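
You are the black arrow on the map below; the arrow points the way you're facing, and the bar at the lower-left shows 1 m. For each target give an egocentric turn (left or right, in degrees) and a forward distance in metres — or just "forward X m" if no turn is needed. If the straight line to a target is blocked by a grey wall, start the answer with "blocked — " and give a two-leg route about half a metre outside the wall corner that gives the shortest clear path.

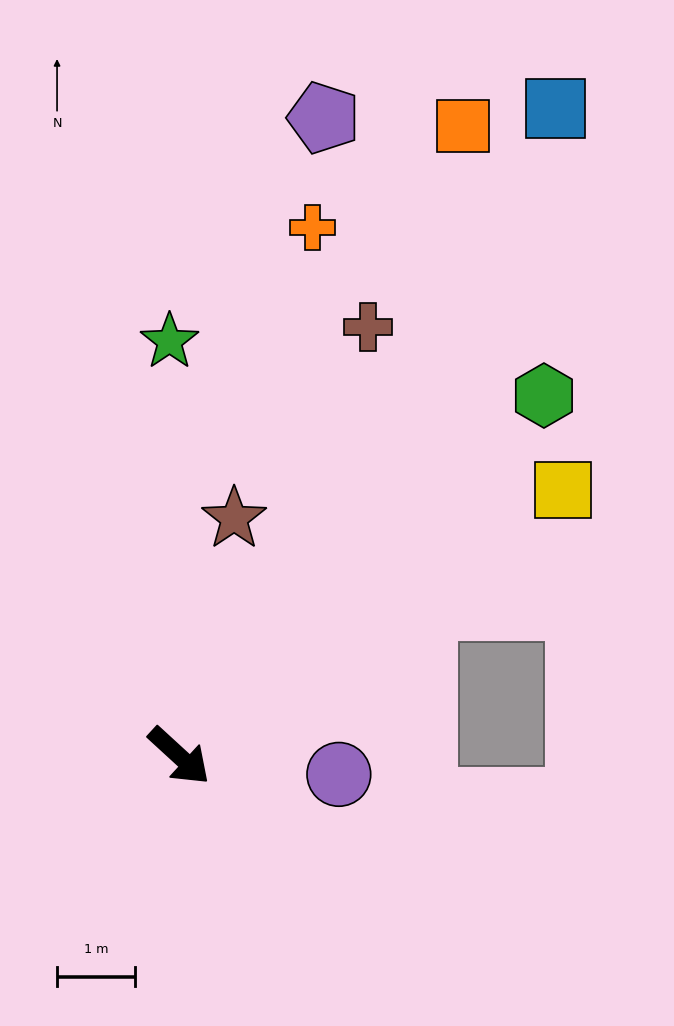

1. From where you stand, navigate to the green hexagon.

turn left 87°, forward 6.6 m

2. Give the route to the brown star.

turn left 119°, forward 3.1 m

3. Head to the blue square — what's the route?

turn left 102°, forward 9.6 m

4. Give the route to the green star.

turn left 134°, forward 5.3 m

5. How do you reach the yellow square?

turn left 77°, forward 6.0 m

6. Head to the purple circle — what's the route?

turn left 36°, forward 2.1 m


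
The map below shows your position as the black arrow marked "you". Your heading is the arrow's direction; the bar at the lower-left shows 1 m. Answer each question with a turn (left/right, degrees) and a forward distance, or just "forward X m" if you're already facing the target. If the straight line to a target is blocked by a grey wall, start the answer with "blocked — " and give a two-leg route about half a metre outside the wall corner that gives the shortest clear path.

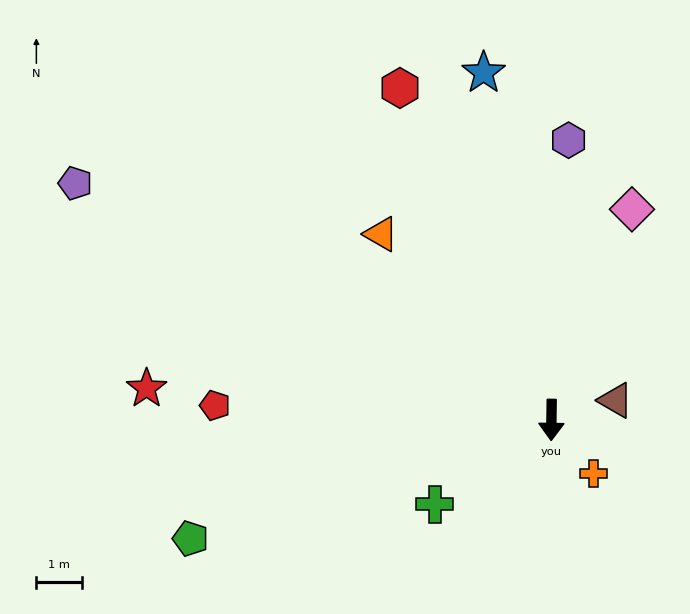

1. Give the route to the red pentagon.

turn right 92°, forward 7.4 m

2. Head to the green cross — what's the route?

turn right 53°, forward 3.2 m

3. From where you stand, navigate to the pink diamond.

turn left 160°, forward 5.0 m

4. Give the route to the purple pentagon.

turn right 116°, forward 11.7 m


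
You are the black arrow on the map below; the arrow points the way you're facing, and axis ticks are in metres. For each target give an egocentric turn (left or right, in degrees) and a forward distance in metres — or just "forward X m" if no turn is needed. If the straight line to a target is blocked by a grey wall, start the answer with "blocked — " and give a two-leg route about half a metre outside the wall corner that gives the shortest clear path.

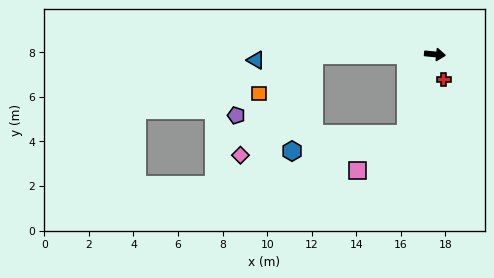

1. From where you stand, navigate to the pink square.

blocked — turn right 105°, forward 3.8 m, then turn right 33°, forward 2.7 m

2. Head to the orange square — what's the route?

blocked — turn right 174°, forward 5.4 m, then turn left 35°, forward 3.0 m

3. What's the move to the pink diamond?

blocked — turn right 174°, forward 5.4 m, then turn left 53°, forward 5.6 m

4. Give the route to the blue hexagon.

blocked — turn right 105°, forward 3.8 m, then turn right 61°, forward 5.2 m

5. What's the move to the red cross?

turn right 65°, forward 1.2 m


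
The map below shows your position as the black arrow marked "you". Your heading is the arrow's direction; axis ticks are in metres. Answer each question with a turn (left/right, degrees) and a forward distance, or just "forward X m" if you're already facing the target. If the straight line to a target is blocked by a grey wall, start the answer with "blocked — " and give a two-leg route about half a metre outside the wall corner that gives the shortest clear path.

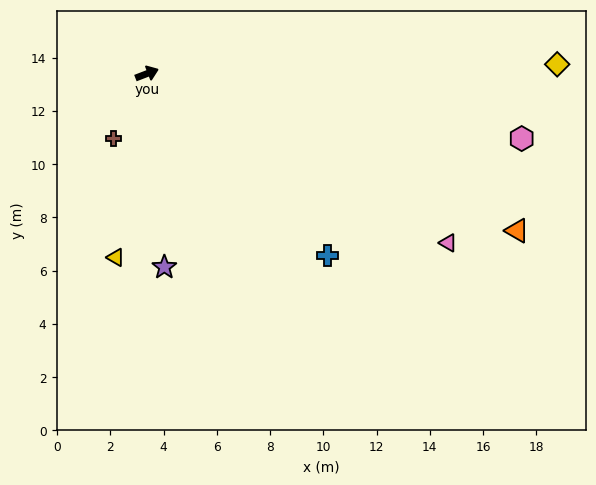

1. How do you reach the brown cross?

turn right 138°, forward 2.7 m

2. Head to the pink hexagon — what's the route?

turn right 31°, forward 14.3 m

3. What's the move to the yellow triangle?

turn right 121°, forward 7.0 m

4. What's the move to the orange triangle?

turn right 44°, forward 15.1 m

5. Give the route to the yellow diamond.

turn right 20°, forward 15.4 m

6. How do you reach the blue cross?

turn right 66°, forward 9.6 m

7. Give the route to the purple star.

turn right 106°, forward 7.3 m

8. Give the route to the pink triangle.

turn right 50°, forward 13.0 m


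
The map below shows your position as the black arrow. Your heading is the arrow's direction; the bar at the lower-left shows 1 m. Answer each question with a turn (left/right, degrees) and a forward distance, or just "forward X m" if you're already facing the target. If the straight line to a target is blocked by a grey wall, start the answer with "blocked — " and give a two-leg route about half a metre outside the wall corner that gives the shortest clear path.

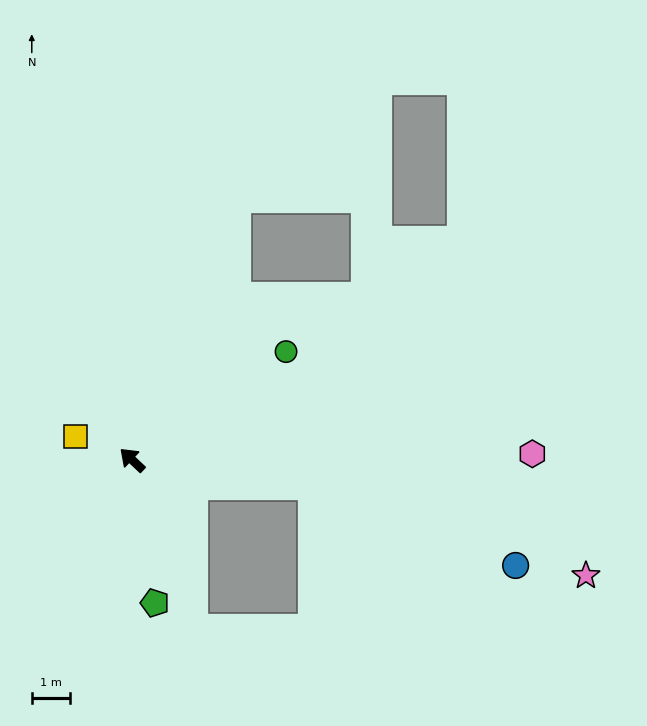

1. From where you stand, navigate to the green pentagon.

turn left 142°, forward 3.8 m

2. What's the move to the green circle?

turn right 102°, forward 5.0 m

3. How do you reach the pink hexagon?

turn right 136°, forward 10.6 m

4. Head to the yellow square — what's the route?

turn left 21°, forward 1.6 m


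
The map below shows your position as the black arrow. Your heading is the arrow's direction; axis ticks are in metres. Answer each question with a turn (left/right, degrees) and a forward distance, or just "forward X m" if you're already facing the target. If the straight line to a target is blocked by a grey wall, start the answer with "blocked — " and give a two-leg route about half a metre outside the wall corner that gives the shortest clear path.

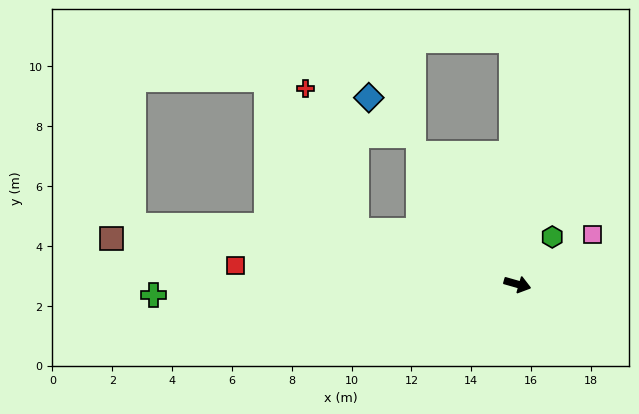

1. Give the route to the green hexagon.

turn left 69°, forward 2.0 m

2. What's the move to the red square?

turn right 168°, forward 9.4 m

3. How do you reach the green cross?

turn right 162°, forward 12.2 m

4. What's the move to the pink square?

turn left 50°, forward 3.0 m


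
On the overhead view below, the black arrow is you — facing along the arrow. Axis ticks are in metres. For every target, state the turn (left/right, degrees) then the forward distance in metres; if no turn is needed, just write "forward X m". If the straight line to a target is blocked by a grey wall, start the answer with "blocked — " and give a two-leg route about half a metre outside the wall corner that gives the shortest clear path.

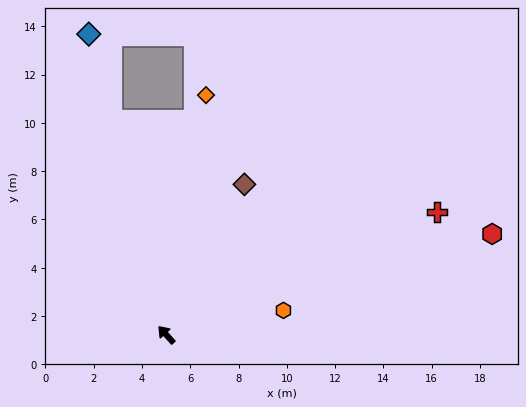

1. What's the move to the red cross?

turn right 108°, forward 12.3 m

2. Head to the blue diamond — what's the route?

turn right 28°, forward 12.9 m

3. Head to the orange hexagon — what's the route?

turn right 121°, forward 5.0 m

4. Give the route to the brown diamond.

turn right 70°, forward 7.0 m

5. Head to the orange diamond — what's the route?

turn right 52°, forward 10.1 m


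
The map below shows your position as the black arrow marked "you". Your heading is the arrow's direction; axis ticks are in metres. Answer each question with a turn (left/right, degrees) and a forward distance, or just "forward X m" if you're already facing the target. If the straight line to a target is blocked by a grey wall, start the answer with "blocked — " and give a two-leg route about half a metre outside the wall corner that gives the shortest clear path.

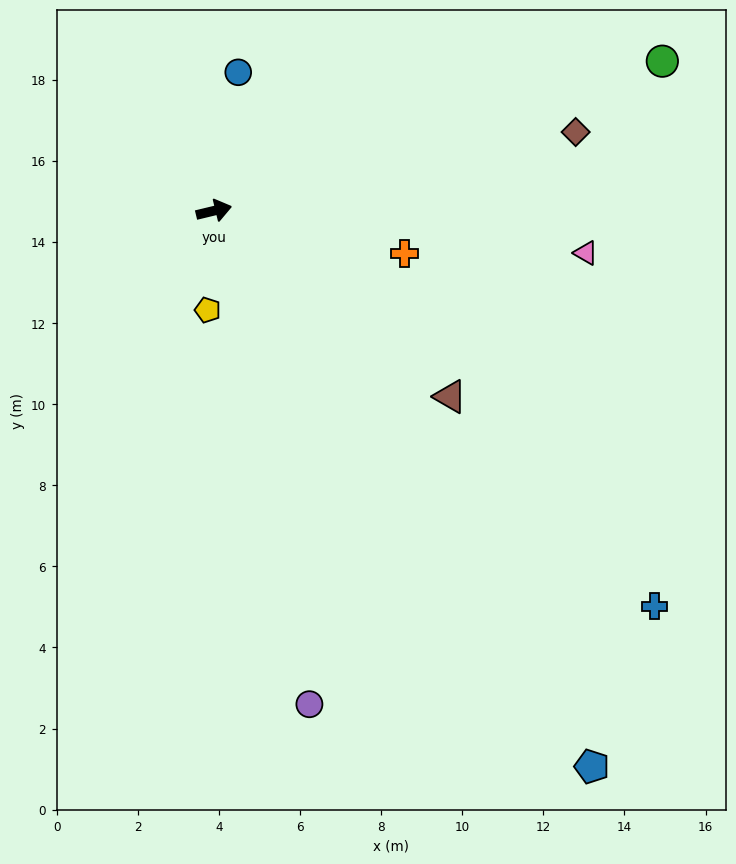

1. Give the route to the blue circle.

turn left 66°, forward 3.5 m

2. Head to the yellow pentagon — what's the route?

turn right 107°, forward 2.5 m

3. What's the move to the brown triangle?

turn right 52°, forward 7.4 m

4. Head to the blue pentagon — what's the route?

turn right 69°, forward 16.6 m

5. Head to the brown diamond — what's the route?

forward 9.1 m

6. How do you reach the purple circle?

turn right 93°, forward 12.4 m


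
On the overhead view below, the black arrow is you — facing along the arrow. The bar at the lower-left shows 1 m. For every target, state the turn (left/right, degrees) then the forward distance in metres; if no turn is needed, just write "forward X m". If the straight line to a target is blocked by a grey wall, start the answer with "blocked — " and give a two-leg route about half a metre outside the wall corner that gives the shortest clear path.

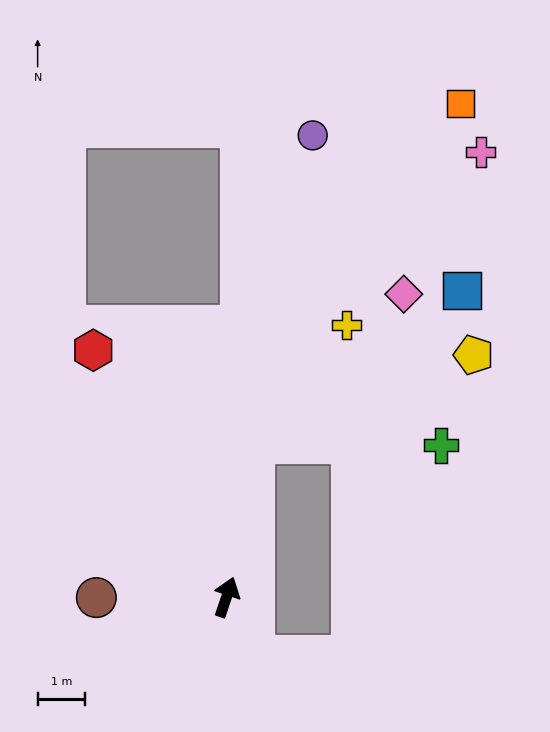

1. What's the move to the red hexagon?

turn left 47°, forward 5.9 m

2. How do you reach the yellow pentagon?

blocked — turn left 8°, forward 3.3 m, then turn right 57°, forward 4.9 m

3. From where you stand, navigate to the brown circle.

turn left 109°, forward 2.7 m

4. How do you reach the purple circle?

turn left 8°, forward 9.8 m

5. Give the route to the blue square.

blocked — turn left 8°, forward 3.3 m, then turn right 43°, forward 5.4 m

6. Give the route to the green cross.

blocked — turn left 8°, forward 3.3 m, then turn right 80°, forward 3.9 m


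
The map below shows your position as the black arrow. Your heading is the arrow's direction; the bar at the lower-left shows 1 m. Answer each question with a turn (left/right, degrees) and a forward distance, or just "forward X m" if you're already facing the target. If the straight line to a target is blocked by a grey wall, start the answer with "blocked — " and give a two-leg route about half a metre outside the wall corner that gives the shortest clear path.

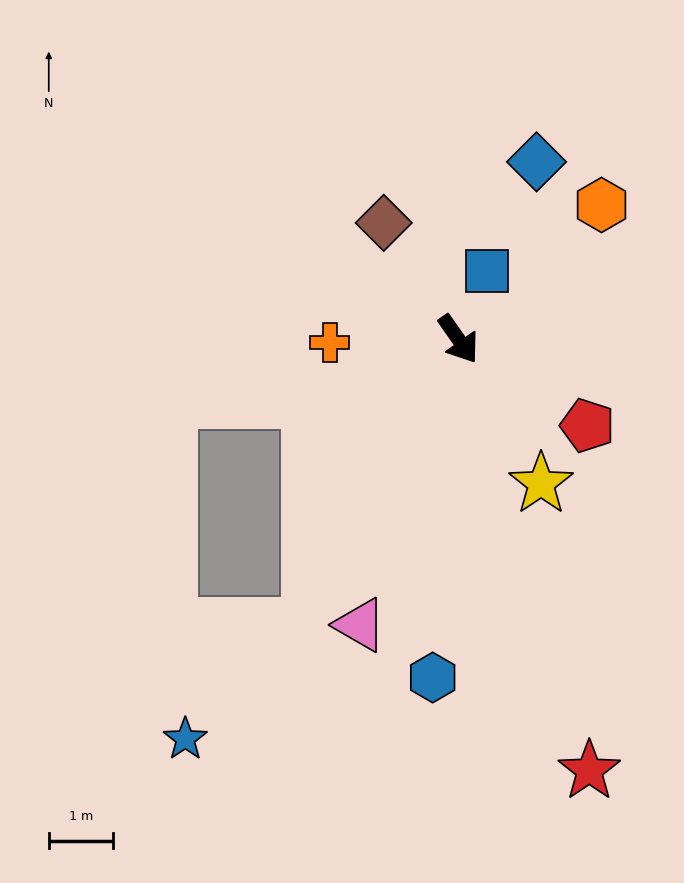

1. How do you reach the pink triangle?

turn right 54°, forward 4.7 m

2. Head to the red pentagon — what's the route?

turn left 21°, forward 2.4 m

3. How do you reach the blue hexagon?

turn right 39°, forward 5.3 m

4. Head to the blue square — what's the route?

turn left 122°, forward 1.1 m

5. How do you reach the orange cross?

turn right 124°, forward 2.0 m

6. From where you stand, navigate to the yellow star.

turn right 5°, forward 2.6 m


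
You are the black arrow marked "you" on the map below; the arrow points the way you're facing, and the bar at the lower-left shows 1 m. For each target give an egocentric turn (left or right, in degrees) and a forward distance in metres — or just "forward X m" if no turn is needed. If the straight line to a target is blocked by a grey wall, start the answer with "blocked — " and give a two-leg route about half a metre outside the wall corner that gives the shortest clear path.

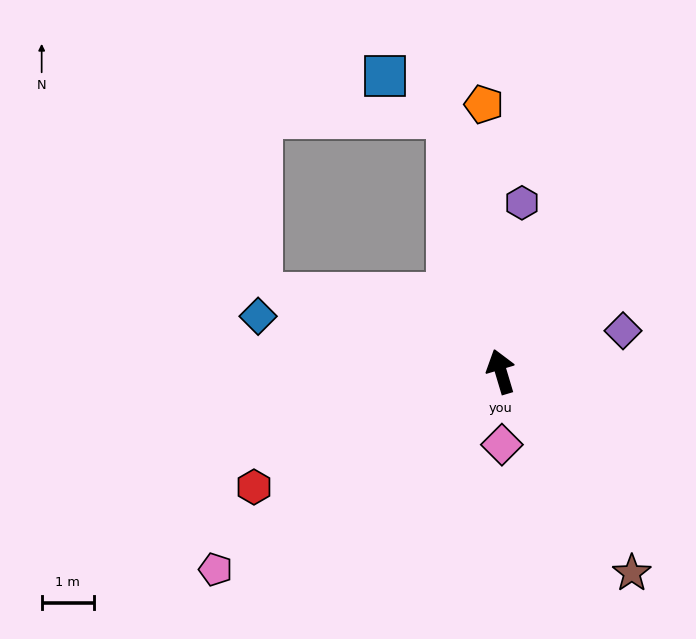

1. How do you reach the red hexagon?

turn left 98°, forward 5.2 m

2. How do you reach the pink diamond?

turn left 164°, forward 1.4 m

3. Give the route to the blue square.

blocked — turn right 5°, forward 5.0 m, then turn left 46°, forward 1.4 m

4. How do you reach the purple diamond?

turn right 88°, forward 2.5 m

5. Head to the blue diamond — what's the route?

turn left 61°, forward 4.8 m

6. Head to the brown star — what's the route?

turn right 164°, forward 4.6 m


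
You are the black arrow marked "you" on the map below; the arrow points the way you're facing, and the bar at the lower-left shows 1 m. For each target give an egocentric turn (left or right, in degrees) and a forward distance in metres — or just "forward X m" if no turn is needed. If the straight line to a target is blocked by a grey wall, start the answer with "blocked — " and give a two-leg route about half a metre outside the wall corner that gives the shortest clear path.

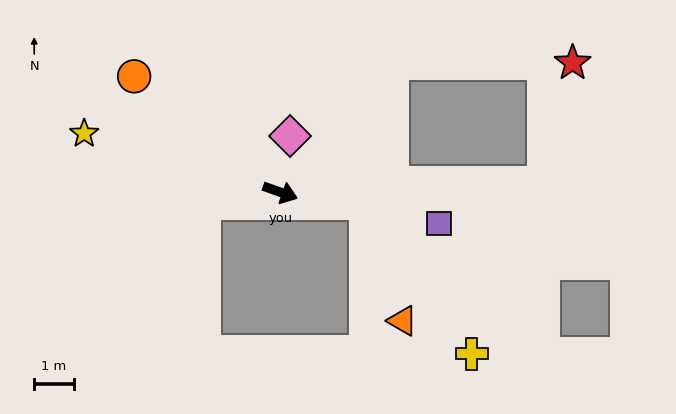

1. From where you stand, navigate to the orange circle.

turn left 161°, forward 4.7 m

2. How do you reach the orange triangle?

blocked — turn left 12°, forward 2.2 m, then turn right 65°, forward 3.1 m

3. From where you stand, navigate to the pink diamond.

turn left 100°, forward 1.4 m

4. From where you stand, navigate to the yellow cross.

blocked — turn left 12°, forward 2.2 m, then turn right 47°, forward 4.6 m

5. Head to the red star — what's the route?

blocked — turn left 69°, forward 4.3 m, then turn right 49°, forward 4.5 m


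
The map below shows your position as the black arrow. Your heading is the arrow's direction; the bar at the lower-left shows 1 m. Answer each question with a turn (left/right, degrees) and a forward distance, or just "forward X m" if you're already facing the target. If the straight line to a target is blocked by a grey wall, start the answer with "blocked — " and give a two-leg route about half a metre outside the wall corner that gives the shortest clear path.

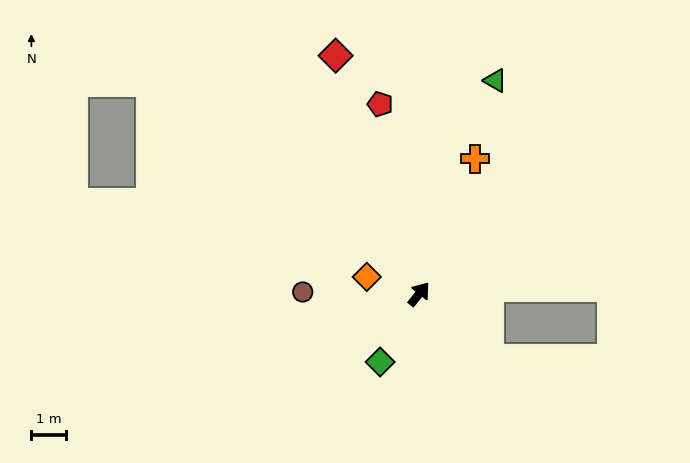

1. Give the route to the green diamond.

turn right 171°, forward 2.3 m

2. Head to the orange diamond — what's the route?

turn left 111°, forward 1.6 m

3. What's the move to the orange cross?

turn left 16°, forward 4.2 m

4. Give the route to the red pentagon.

turn left 50°, forward 5.6 m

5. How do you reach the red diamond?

turn left 58°, forward 7.3 m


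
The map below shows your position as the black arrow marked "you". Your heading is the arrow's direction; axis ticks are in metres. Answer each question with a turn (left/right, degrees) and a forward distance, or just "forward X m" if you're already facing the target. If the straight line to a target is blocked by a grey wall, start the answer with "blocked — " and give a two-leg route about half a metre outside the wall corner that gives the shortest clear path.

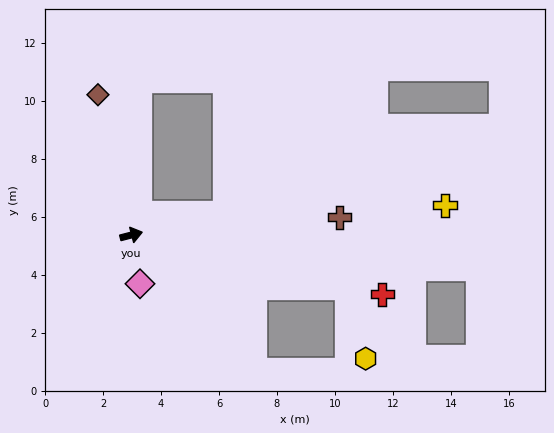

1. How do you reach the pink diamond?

turn right 94°, forward 1.7 m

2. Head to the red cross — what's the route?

turn right 28°, forward 8.9 m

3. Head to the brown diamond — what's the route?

turn left 89°, forward 5.0 m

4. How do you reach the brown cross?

turn right 10°, forward 7.2 m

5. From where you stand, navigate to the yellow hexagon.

blocked — turn right 28°, forward 7.7 m, then turn right 62°, forward 2.5 m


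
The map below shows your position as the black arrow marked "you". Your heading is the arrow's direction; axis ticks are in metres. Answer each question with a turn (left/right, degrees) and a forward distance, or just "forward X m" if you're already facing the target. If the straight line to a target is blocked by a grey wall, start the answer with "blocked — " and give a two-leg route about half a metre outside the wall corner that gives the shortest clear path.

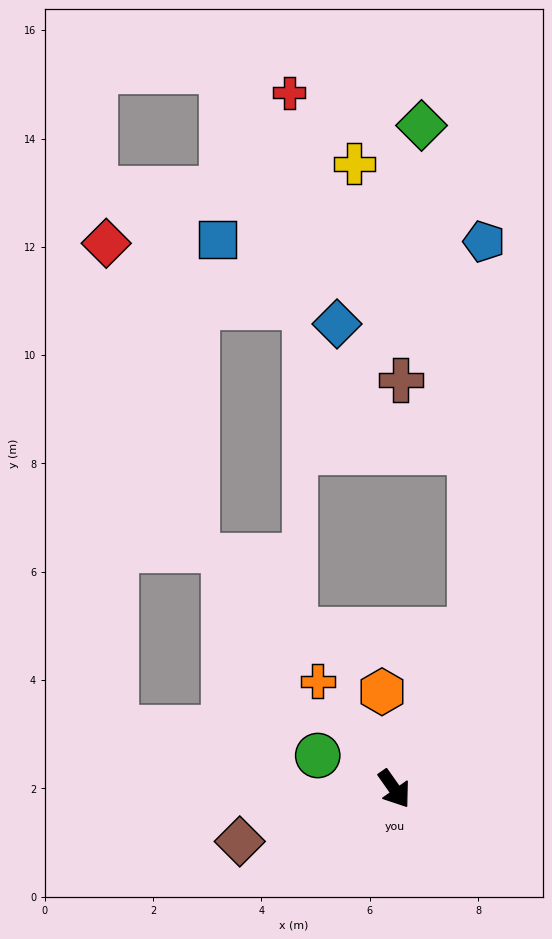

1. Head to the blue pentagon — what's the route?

blocked — turn left 119°, forward 3.2 m, then turn left 24°, forward 7.2 m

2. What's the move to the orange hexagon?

turn left 152°, forward 1.8 m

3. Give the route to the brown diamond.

turn right 106°, forward 3.0 m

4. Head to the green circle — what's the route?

turn right 149°, forward 1.5 m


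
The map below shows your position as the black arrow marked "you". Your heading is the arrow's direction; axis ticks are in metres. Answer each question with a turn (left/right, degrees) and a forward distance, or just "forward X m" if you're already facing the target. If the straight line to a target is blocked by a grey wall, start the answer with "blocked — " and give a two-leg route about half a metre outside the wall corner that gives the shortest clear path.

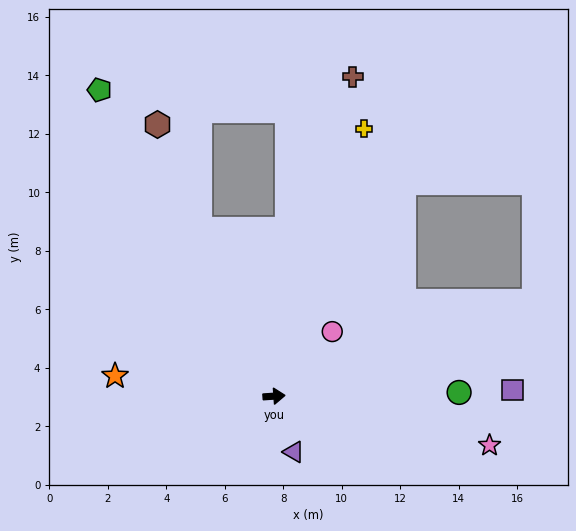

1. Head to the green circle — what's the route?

turn right 3°, forward 6.3 m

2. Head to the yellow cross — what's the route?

turn left 67°, forward 9.6 m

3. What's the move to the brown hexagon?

turn left 109°, forward 10.1 m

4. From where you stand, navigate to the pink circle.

turn left 44°, forward 3.0 m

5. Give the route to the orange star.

turn left 169°, forward 5.5 m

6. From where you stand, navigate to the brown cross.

turn left 72°, forward 11.2 m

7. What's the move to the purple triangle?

turn right 74°, forward 2.0 m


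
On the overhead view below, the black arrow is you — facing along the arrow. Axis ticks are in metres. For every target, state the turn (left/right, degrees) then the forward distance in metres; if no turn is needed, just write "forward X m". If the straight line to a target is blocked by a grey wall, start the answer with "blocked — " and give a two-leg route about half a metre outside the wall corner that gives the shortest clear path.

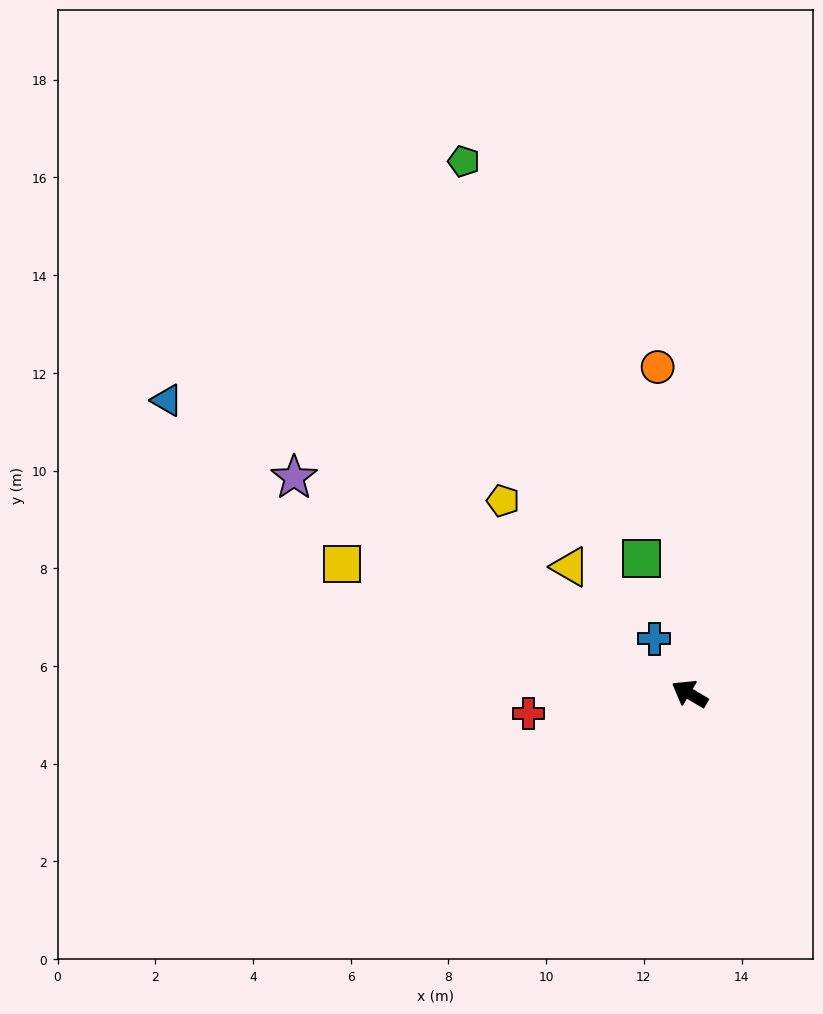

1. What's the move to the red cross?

turn left 38°, forward 3.3 m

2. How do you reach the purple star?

turn left 2°, forward 9.2 m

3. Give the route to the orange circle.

turn right 54°, forward 6.7 m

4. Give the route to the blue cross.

turn right 27°, forward 1.3 m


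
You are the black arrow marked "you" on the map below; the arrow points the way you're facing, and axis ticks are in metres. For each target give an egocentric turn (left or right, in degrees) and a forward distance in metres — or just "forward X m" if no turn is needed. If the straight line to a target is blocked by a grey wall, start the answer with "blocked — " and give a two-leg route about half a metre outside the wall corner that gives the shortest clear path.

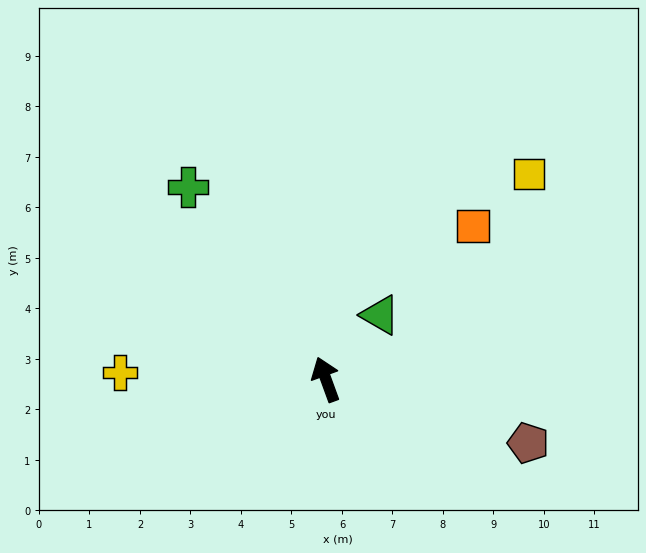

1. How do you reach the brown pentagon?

turn right 128°, forward 4.2 m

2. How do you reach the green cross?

turn left 16°, forward 4.7 m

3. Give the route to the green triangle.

turn right 60°, forward 1.7 m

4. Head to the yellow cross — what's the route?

turn left 68°, forward 4.1 m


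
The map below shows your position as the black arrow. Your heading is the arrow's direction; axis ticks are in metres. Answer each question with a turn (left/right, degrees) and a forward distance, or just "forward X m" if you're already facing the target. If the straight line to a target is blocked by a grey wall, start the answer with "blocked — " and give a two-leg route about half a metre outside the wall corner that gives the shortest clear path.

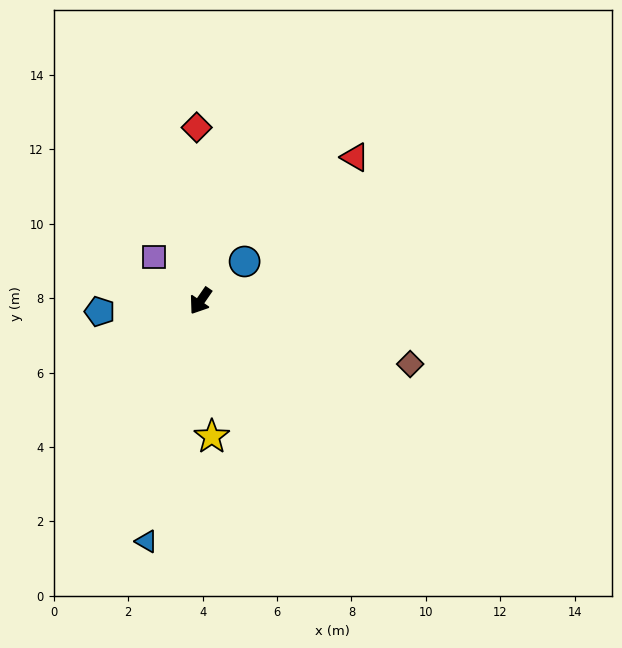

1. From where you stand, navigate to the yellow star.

turn left 39°, forward 3.7 m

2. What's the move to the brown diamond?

turn left 108°, forward 5.9 m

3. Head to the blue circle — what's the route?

turn left 166°, forward 1.6 m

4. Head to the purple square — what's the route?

turn right 99°, forward 1.7 m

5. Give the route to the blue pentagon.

turn right 49°, forward 2.7 m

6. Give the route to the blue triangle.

turn left 22°, forward 6.6 m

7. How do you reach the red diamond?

turn right 144°, forward 4.7 m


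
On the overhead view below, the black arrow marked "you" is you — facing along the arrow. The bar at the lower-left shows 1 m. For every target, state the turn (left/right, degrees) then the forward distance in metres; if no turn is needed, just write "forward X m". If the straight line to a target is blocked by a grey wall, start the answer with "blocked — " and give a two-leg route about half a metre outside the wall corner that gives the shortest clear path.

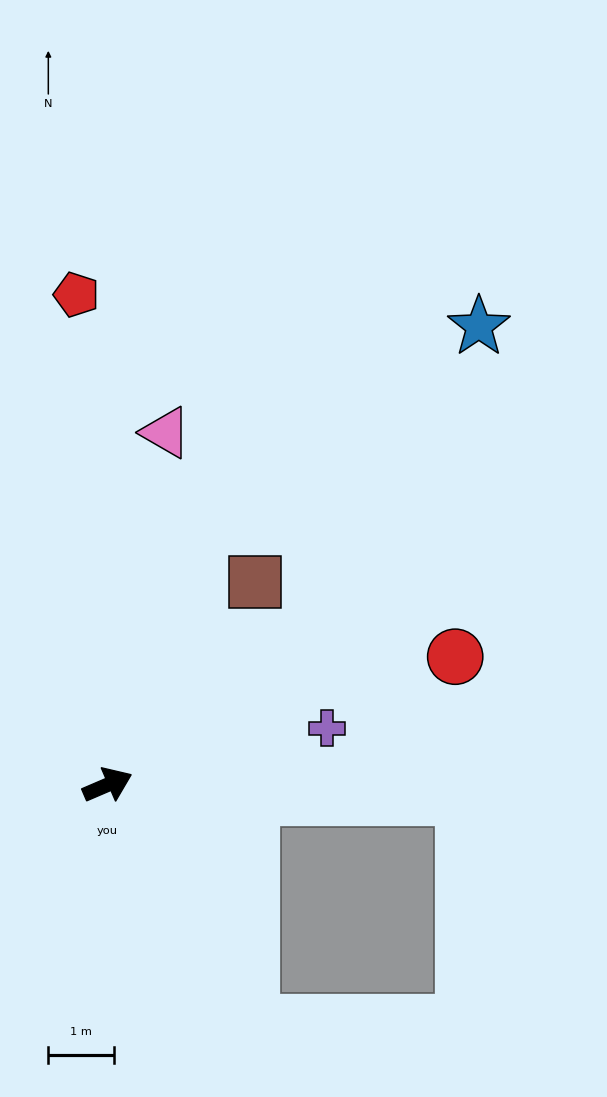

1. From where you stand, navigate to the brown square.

turn left 31°, forward 3.8 m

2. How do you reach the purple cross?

turn right 9°, forward 3.5 m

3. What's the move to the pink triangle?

turn left 57°, forward 5.5 m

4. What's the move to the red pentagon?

turn left 70°, forward 7.5 m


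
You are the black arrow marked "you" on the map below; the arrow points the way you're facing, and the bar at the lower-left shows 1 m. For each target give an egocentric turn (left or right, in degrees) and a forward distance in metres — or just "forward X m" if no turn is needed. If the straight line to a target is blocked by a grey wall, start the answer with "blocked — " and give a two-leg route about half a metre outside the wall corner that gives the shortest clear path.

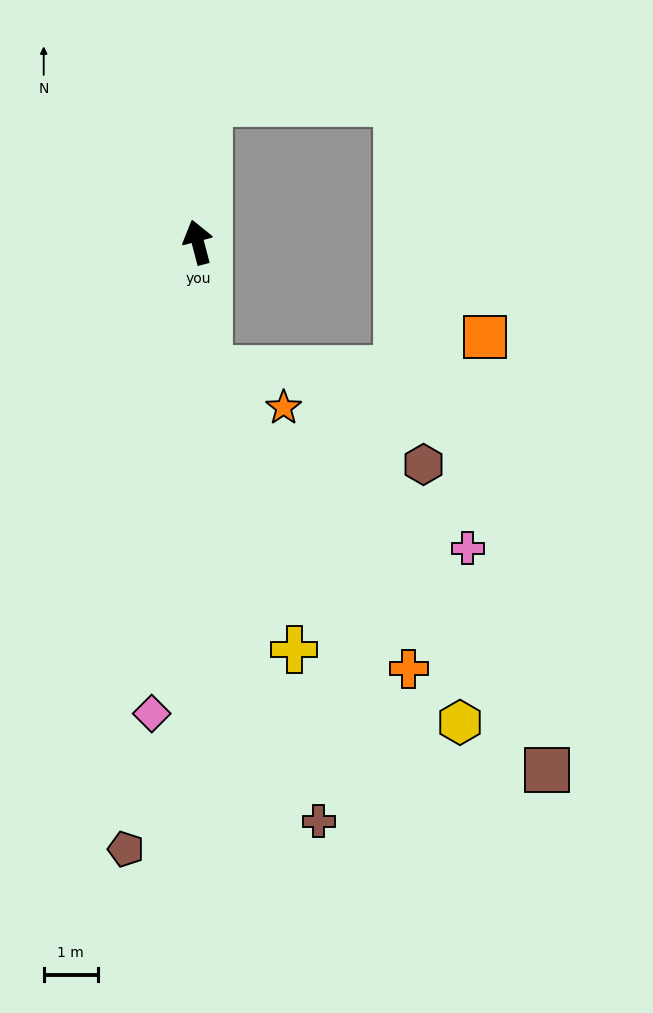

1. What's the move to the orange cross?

blocked — turn left 171°, forward 2.3 m, then turn left 28°, forward 6.6 m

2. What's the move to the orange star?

blocked — turn left 171°, forward 2.3 m, then turn left 56°, forward 1.5 m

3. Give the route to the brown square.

blocked — turn left 171°, forward 2.3 m, then turn left 34°, forward 9.7 m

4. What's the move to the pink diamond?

turn left 160°, forward 8.7 m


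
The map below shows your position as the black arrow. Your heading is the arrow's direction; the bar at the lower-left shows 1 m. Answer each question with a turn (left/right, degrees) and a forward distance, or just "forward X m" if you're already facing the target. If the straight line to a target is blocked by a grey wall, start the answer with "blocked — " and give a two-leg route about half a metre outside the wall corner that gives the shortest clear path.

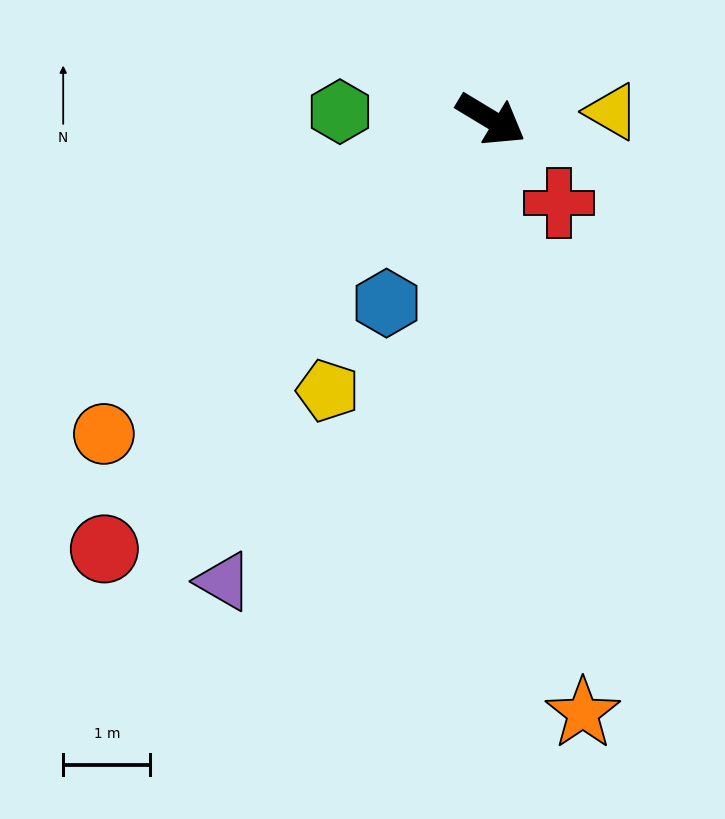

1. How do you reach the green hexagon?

turn right 152°, forward 1.7 m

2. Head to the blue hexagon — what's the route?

turn right 88°, forward 2.4 m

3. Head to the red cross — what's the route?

turn right 20°, forward 1.2 m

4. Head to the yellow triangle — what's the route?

turn left 35°, forward 1.4 m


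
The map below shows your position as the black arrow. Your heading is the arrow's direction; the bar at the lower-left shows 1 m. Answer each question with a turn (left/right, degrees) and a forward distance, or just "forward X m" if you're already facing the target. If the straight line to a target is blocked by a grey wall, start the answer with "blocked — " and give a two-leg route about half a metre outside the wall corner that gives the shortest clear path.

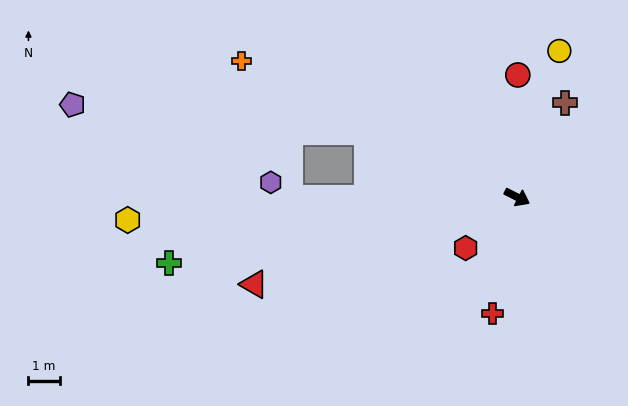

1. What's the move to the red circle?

turn left 117°, forward 3.9 m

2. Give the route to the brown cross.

turn left 90°, forward 3.4 m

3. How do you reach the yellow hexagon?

turn right 150°, forward 12.5 m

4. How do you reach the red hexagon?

turn right 108°, forward 2.3 m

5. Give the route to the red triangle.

turn right 135°, forward 8.9 m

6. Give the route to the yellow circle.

turn left 101°, forward 4.9 m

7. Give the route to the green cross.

turn right 142°, forward 11.3 m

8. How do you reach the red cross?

turn right 75°, forward 3.8 m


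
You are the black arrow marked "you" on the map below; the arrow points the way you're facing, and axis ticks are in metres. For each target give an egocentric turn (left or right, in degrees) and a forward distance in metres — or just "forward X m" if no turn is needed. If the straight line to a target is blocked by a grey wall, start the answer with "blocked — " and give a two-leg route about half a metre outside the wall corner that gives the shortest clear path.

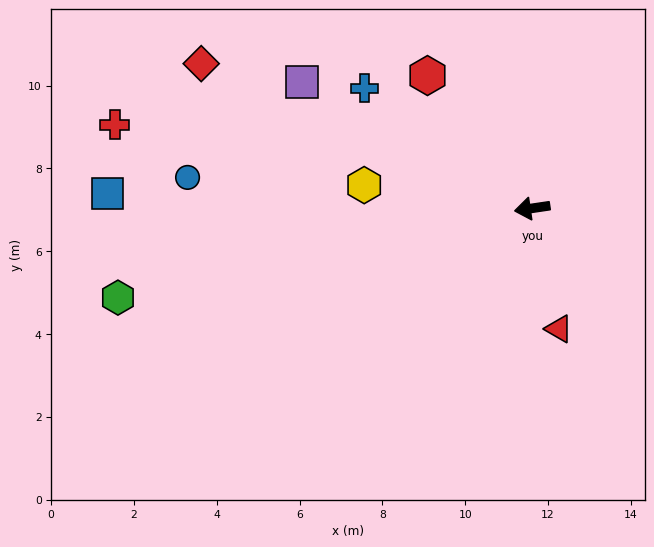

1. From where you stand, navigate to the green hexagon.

turn left 4°, forward 10.2 m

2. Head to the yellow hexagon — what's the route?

turn right 16°, forward 4.1 m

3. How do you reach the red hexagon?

turn right 60°, forward 4.1 m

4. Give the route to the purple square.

turn right 37°, forward 6.3 m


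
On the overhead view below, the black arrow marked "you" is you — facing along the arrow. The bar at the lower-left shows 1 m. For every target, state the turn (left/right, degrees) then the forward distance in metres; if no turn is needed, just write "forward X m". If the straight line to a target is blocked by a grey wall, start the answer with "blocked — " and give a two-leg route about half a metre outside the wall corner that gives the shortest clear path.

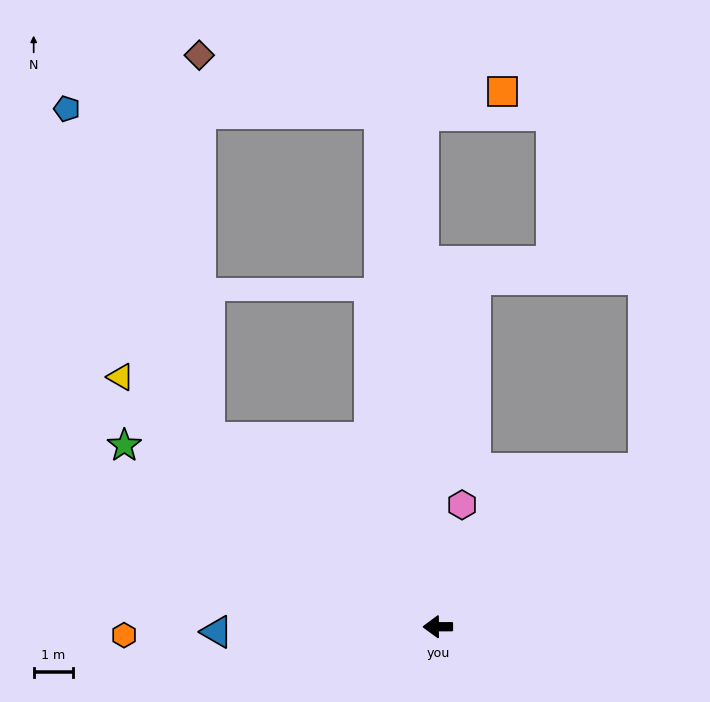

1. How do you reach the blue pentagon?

blocked — turn right 40°, forward 7.6 m, then turn right 27°, forward 9.1 m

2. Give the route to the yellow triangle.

turn right 38°, forward 10.3 m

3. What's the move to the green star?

turn right 30°, forward 9.2 m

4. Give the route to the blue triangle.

forward 5.6 m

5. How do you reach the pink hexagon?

turn right 101°, forward 3.2 m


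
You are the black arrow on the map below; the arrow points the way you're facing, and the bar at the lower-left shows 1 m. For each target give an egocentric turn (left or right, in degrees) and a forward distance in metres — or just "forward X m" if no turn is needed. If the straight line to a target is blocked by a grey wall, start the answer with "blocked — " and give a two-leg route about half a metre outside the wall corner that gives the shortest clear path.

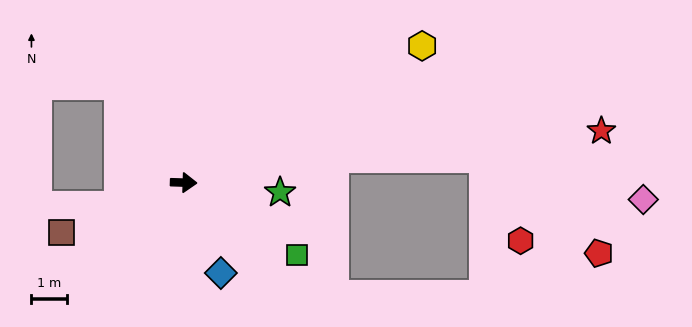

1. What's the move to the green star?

turn right 4°, forward 2.7 m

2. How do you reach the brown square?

turn right 156°, forward 3.7 m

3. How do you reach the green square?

turn right 31°, forward 3.8 m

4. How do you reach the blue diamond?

turn right 66°, forward 2.7 m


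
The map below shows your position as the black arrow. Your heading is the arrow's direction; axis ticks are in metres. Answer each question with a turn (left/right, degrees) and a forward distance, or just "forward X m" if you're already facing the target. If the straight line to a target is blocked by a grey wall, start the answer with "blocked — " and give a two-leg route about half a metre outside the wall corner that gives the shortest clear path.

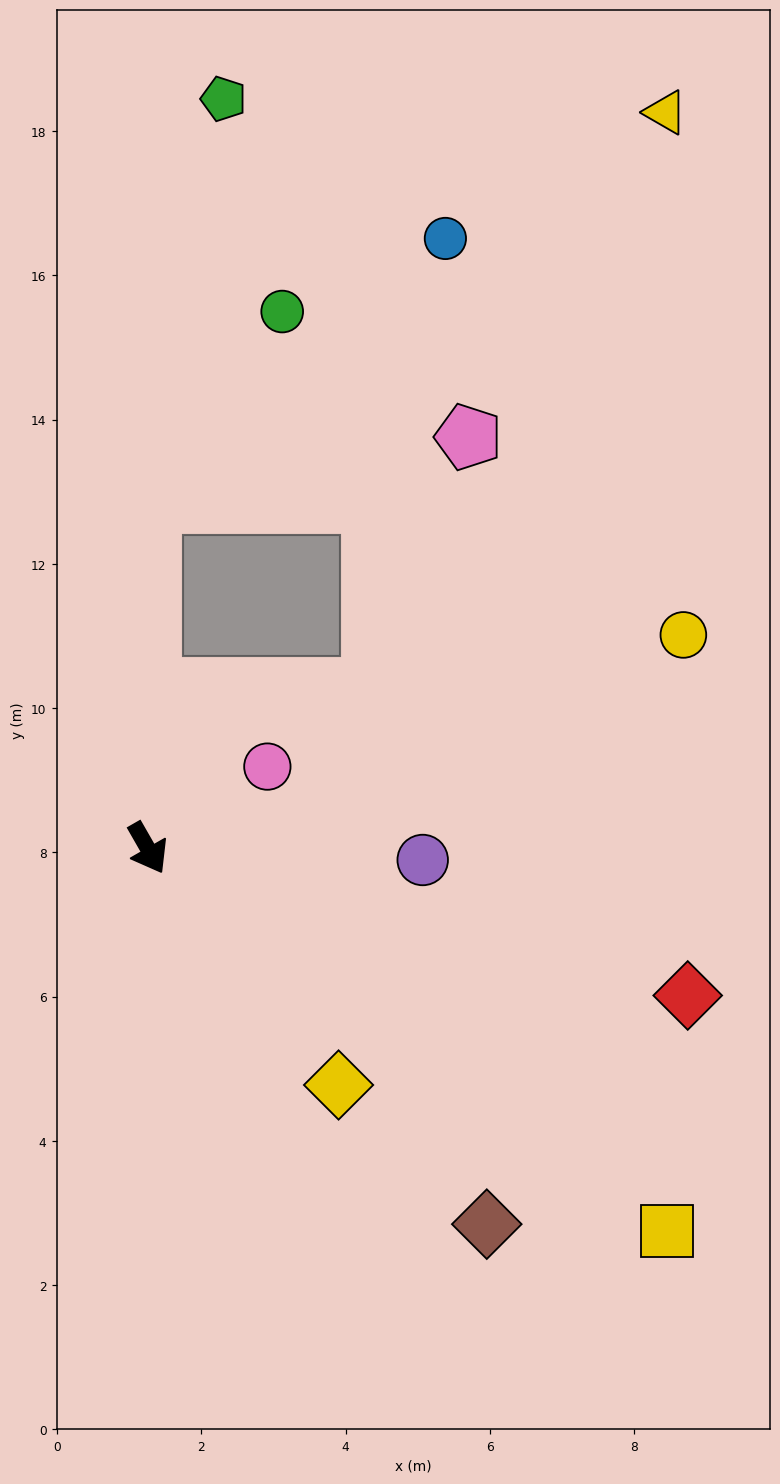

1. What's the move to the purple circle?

turn left 58°, forward 3.8 m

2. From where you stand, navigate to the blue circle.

blocked — turn left 150°, forward 4.8 m, then turn right 48°, forward 5.5 m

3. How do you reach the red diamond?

turn left 45°, forward 7.8 m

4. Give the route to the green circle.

blocked — turn left 150°, forward 4.8 m, then turn right 34°, forward 3.2 m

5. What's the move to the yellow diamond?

turn left 9°, forward 4.2 m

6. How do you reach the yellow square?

turn left 24°, forward 8.9 m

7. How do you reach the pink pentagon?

blocked — turn left 150°, forward 4.8 m, then turn right 78°, forward 4.5 m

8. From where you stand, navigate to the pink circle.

turn left 94°, forward 2.0 m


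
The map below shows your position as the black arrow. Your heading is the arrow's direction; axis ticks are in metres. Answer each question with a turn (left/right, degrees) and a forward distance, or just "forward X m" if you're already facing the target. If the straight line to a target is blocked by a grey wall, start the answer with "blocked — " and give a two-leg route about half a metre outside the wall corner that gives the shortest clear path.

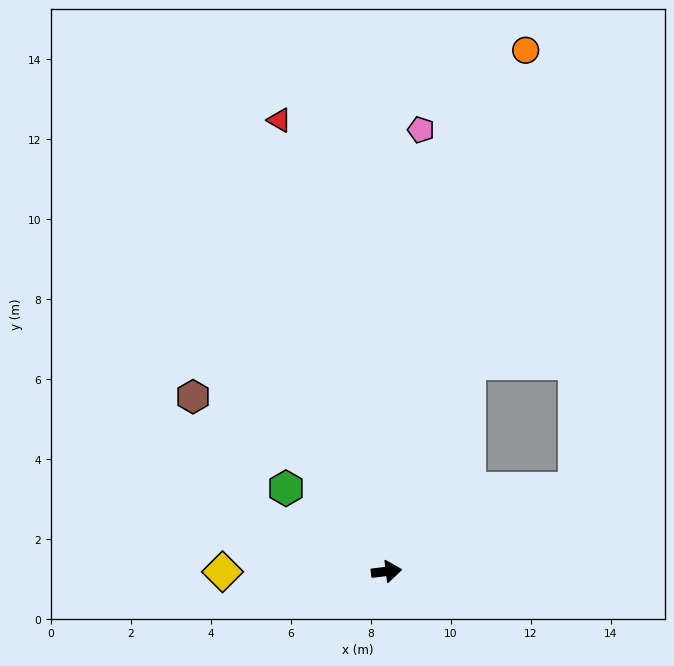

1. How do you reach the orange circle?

turn left 68°, forward 13.5 m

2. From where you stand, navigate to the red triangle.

turn left 97°, forward 11.6 m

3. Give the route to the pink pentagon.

turn left 79°, forward 11.1 m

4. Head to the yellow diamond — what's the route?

turn left 173°, forward 4.1 m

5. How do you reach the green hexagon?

turn left 134°, forward 3.3 m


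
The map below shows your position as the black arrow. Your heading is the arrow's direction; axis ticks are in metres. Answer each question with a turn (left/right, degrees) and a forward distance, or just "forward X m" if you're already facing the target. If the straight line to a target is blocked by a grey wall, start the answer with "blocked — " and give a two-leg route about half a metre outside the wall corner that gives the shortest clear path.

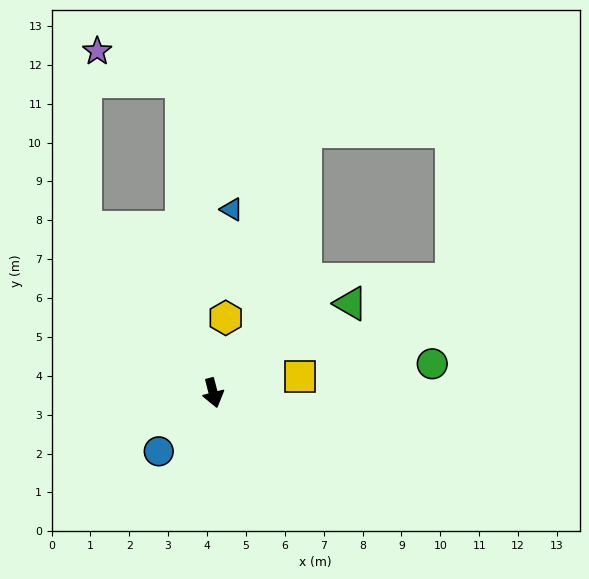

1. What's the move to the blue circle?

turn right 57°, forward 2.1 m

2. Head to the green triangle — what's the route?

turn left 109°, forward 4.2 m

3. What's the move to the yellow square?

turn left 86°, forward 2.3 m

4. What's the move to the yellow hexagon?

turn left 156°, forward 2.0 m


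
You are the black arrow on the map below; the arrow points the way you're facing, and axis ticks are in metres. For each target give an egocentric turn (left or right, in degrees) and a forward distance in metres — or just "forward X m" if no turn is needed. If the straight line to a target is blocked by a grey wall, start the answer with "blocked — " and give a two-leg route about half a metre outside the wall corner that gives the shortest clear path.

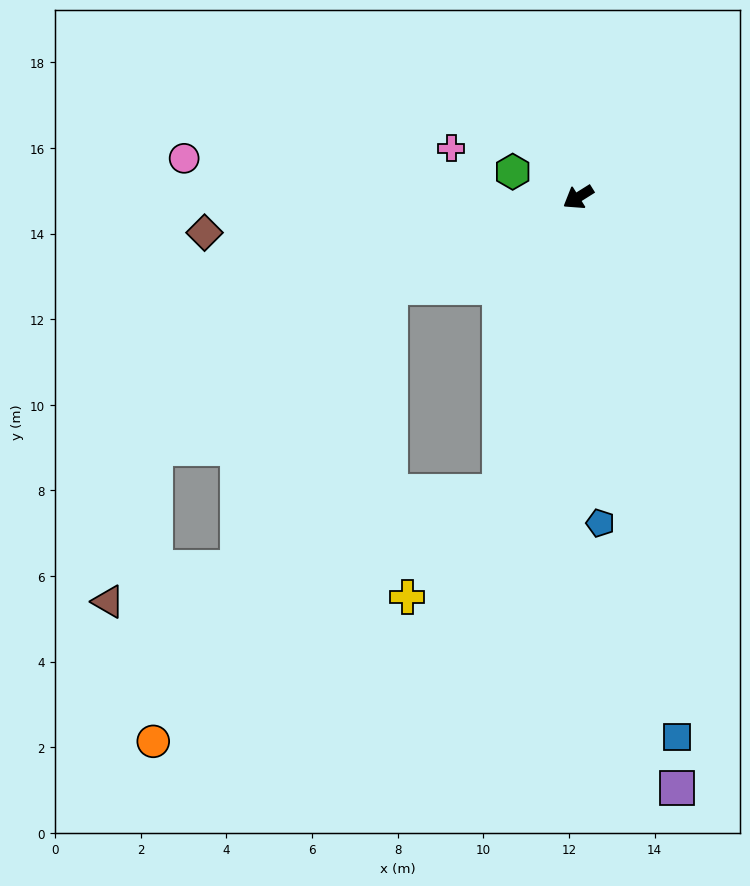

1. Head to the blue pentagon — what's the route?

turn left 62°, forward 7.6 m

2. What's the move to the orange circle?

blocked — turn right 7°, forward 4.9 m, then turn left 37°, forward 12.0 m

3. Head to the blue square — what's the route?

turn left 68°, forward 12.8 m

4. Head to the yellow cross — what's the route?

blocked — turn left 43°, forward 7.1 m, then turn right 27°, forward 3.3 m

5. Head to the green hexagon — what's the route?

turn right 53°, forward 1.6 m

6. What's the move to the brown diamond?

turn right 27°, forward 8.8 m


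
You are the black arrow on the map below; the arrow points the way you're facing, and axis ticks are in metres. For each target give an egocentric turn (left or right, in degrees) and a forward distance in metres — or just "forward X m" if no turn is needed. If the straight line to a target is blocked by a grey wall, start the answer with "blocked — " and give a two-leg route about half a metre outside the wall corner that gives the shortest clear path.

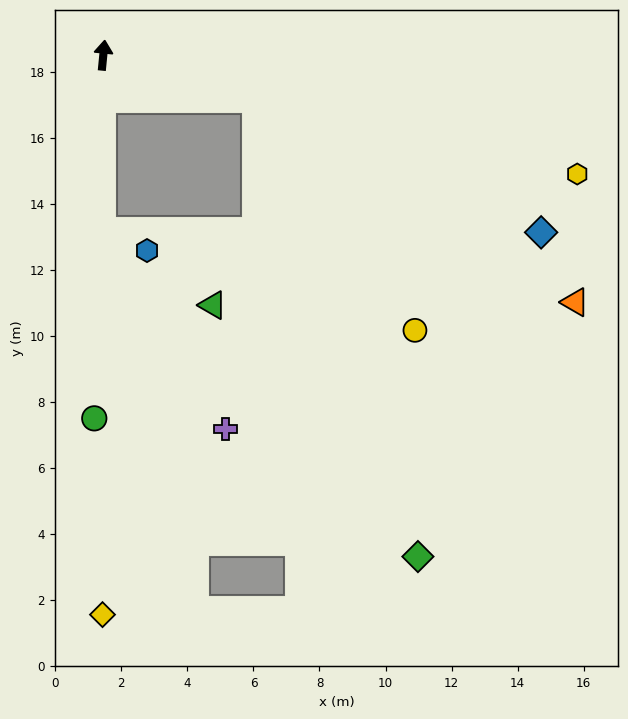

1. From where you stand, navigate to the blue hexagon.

blocked — turn right 175°, forward 5.3 m, then turn left 67°, forward 1.5 m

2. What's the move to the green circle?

turn right 176°, forward 11.0 m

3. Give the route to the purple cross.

blocked — turn right 175°, forward 5.3 m, then turn left 32°, forward 7.1 m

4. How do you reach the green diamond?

blocked — turn right 175°, forward 5.3 m, then turn left 45°, forward 13.8 m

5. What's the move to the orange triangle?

blocked — turn right 101°, forward 4.8 m, then turn right 16°, forward 11.4 m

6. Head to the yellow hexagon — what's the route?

turn right 99°, forward 14.8 m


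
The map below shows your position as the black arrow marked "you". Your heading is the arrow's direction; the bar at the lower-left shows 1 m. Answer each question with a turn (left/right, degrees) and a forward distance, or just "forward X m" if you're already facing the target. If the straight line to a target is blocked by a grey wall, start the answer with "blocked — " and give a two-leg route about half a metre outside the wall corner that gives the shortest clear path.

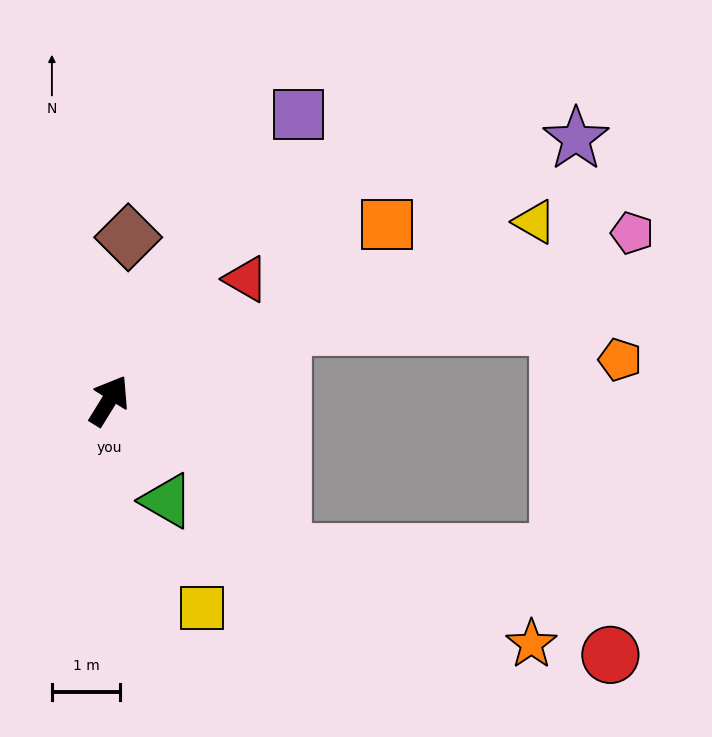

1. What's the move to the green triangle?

turn right 118°, forward 1.7 m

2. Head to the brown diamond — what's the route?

turn left 25°, forward 2.4 m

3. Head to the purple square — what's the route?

forward 5.1 m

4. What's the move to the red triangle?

turn right 17°, forward 2.7 m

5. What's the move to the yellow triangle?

turn right 36°, forward 6.8 m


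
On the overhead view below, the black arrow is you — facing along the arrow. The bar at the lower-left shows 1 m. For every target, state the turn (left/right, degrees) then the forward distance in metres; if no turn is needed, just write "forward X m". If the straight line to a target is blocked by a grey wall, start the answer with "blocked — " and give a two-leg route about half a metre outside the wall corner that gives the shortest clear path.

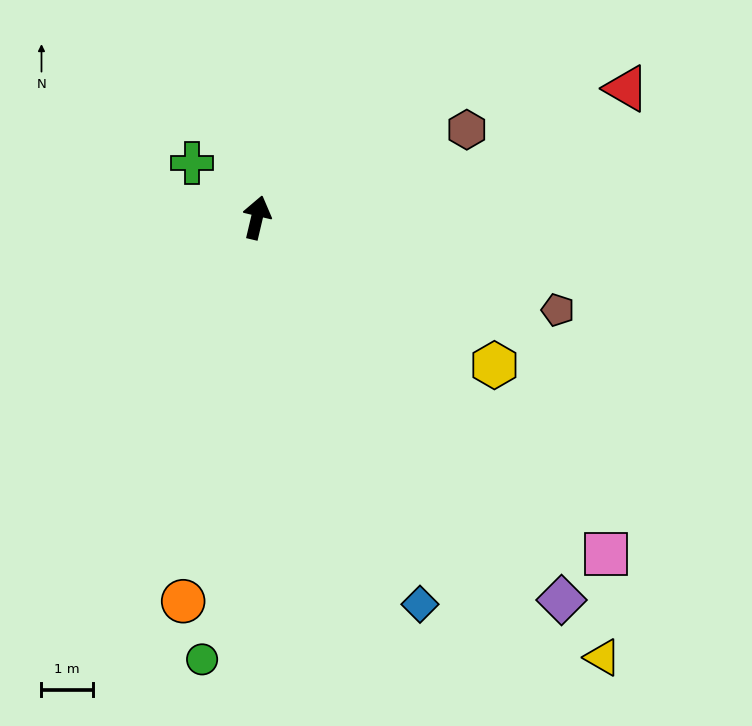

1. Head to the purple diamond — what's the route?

turn right 128°, forward 9.5 m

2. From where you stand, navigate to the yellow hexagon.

turn right 109°, forward 5.4 m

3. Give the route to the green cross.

turn left 63°, forward 1.6 m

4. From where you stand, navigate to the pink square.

turn right 121°, forward 9.4 m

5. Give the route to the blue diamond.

turn right 144°, forward 8.1 m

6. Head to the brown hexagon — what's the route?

turn right 54°, forward 4.4 m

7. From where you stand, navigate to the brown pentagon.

turn right 94°, forward 6.1 m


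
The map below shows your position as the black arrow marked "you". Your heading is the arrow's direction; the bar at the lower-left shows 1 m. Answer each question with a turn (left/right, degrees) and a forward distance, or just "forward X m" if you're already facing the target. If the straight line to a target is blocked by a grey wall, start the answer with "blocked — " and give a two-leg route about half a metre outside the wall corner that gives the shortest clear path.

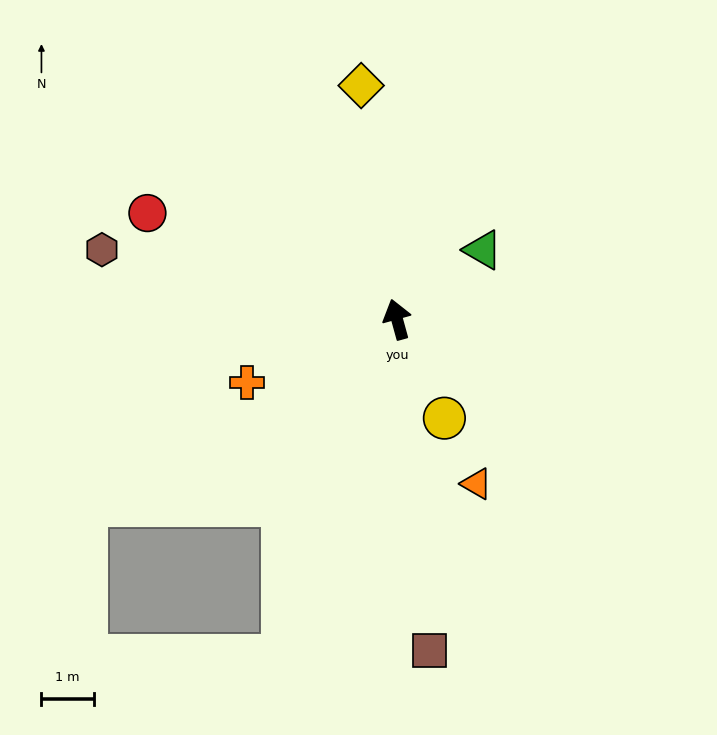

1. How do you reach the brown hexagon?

turn left 61°, forward 5.8 m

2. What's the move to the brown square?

turn left 170°, forward 6.4 m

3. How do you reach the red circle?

turn left 52°, forward 5.2 m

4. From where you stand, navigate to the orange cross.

turn left 98°, forward 3.1 m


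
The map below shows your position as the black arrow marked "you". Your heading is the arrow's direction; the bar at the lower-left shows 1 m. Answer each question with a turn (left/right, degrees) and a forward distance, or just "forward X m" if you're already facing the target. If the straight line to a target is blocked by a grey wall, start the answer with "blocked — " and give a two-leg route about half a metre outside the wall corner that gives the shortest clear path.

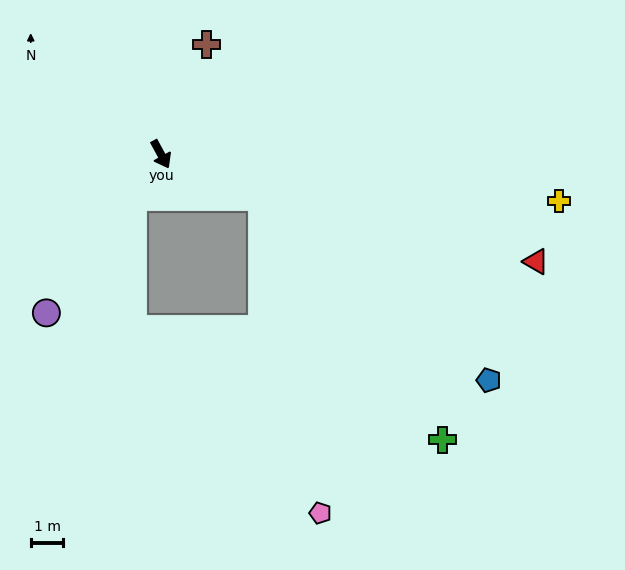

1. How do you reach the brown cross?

turn left 129°, forward 3.6 m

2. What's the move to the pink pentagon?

blocked — turn left 38°, forward 3.3 m, then turn right 56°, forward 9.8 m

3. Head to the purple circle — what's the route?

turn right 64°, forward 6.0 m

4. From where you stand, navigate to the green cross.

blocked — turn left 38°, forward 3.3 m, then turn right 30°, forward 9.3 m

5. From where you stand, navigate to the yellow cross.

turn left 55°, forward 12.3 m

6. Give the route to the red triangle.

turn left 45°, forward 11.9 m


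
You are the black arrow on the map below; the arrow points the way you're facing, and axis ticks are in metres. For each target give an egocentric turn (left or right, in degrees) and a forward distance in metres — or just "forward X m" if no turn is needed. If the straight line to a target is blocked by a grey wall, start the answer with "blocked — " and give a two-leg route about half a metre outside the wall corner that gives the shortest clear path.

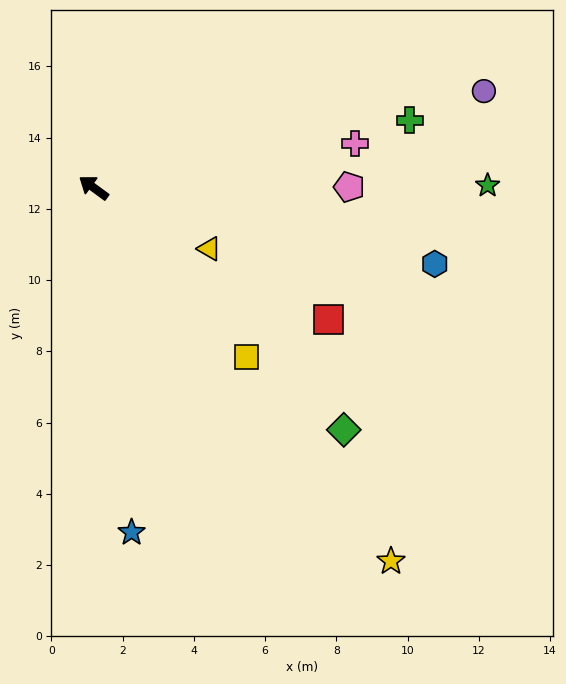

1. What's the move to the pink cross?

turn right 134°, forward 7.4 m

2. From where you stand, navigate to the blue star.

turn left 133°, forward 9.7 m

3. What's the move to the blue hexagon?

turn right 156°, forward 9.8 m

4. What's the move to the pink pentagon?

turn right 144°, forward 7.2 m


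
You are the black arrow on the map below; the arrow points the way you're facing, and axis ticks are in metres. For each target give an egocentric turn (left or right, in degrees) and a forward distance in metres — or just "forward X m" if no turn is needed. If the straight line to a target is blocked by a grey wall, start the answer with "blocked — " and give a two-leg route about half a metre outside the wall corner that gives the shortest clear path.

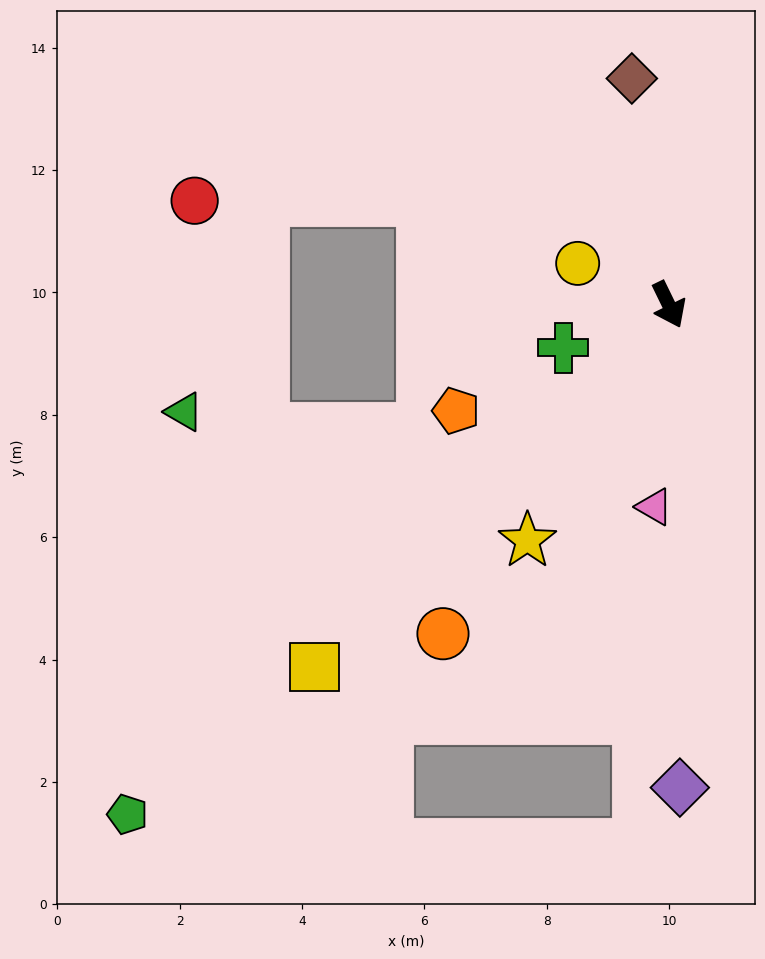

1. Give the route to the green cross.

turn right 94°, forward 1.9 m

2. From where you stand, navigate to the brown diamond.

turn left 163°, forward 3.7 m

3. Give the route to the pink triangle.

turn right 30°, forward 3.3 m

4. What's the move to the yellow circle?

turn right 140°, forward 1.6 m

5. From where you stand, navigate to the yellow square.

turn right 70°, forward 8.3 m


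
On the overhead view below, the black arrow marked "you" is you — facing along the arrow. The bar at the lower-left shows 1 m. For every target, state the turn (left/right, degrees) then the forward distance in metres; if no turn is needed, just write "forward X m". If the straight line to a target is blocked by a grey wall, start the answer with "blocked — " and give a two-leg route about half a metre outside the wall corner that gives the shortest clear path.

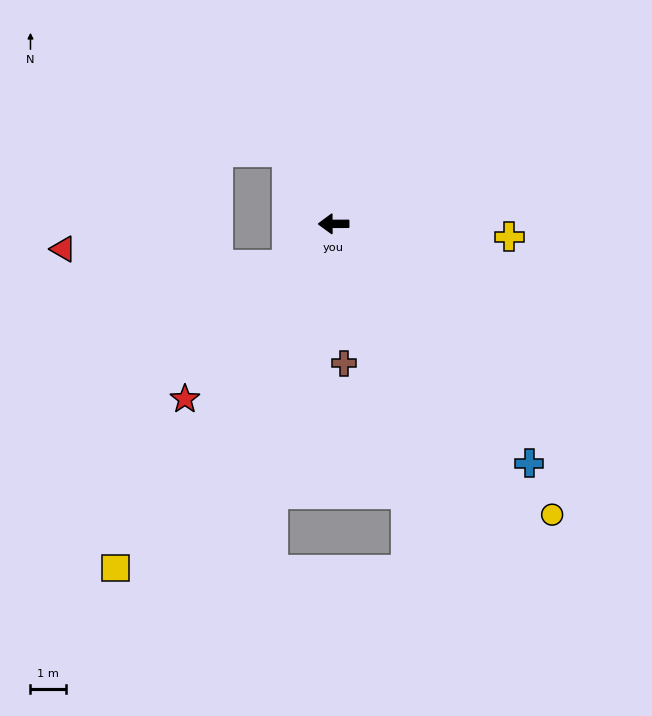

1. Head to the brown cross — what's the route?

turn left 94°, forward 3.9 m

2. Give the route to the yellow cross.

turn left 176°, forward 4.9 m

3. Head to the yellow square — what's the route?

turn left 57°, forward 11.4 m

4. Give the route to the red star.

turn left 49°, forward 6.4 m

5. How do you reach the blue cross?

turn left 129°, forward 8.7 m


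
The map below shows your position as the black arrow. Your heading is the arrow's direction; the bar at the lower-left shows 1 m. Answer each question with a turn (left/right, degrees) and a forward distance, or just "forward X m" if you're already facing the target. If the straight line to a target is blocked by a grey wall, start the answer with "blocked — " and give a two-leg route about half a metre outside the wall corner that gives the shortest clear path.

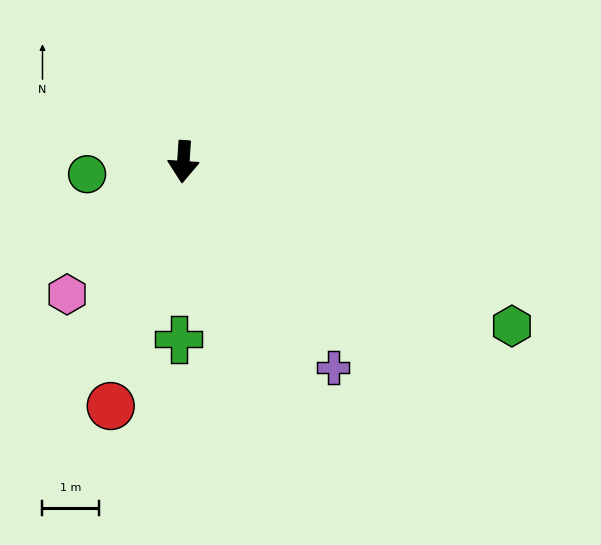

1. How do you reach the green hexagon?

turn left 67°, forward 6.6 m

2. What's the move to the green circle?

turn right 79°, forward 1.7 m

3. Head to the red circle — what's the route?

turn right 13°, forward 4.5 m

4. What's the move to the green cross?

turn left 2°, forward 3.2 m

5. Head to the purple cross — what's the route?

turn left 40°, forward 4.5 m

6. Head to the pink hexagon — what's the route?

turn right 37°, forward 3.1 m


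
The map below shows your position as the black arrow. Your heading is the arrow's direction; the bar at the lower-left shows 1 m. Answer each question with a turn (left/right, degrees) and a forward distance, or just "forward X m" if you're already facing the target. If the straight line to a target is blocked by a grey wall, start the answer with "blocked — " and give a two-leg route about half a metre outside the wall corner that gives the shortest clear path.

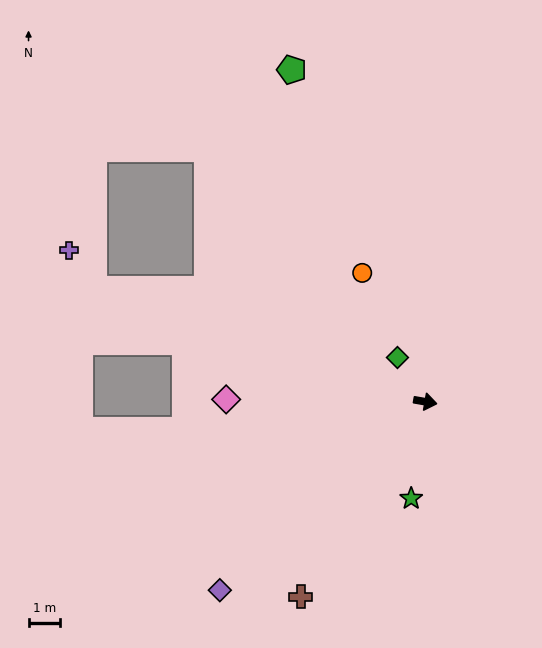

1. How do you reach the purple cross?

blocked — turn left 171°, forward 11.1 m, then turn right 38°, forward 1.5 m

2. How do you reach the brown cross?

turn right 113°, forward 7.3 m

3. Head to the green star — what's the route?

turn right 88°, forward 3.1 m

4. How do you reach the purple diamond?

turn right 128°, forward 8.9 m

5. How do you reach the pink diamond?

turn right 171°, forward 6.3 m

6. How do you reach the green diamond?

turn left 132°, forward 1.7 m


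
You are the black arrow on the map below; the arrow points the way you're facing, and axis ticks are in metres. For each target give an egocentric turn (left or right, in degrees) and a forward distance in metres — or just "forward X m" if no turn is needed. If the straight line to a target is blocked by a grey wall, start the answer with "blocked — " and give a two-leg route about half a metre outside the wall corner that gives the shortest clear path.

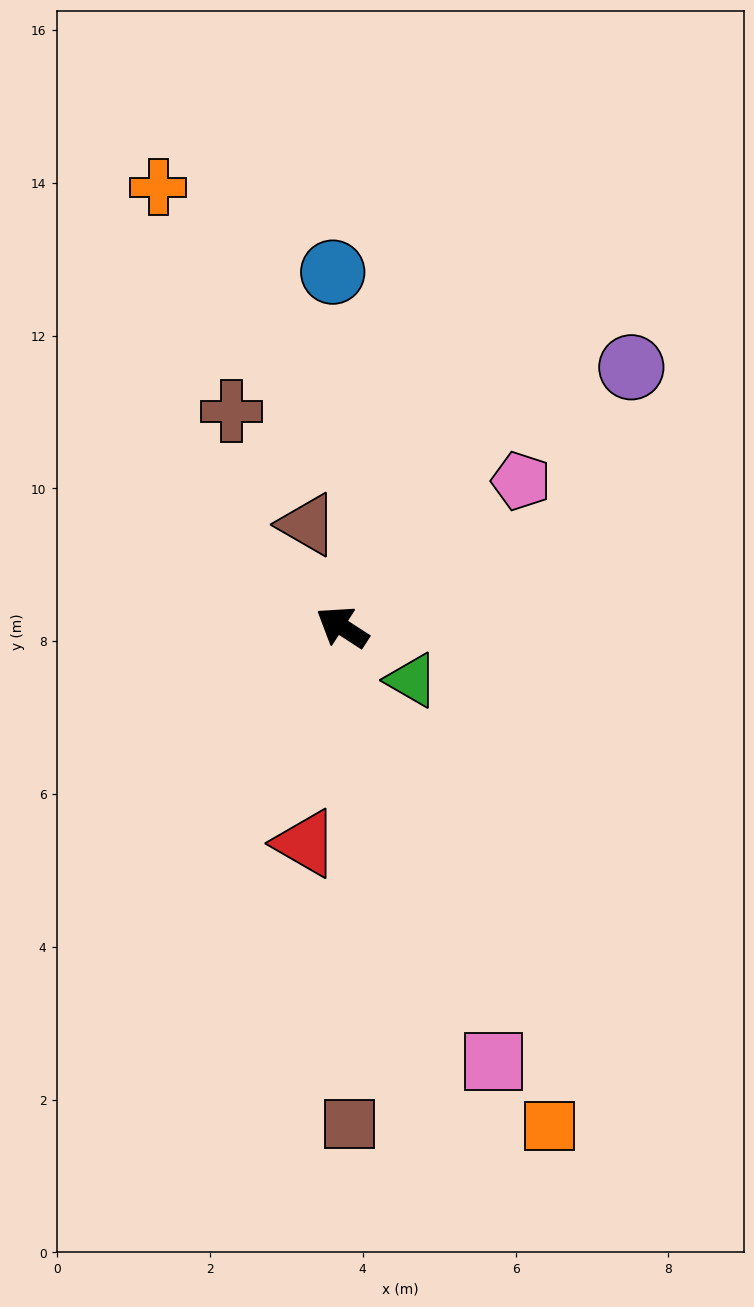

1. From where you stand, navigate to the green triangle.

turn left 176°, forward 1.1 m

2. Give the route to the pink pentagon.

turn right 108°, forward 3.0 m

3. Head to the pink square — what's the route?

turn left 142°, forward 6.0 m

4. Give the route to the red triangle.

turn left 113°, forward 2.9 m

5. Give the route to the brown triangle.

turn right 38°, forward 1.4 m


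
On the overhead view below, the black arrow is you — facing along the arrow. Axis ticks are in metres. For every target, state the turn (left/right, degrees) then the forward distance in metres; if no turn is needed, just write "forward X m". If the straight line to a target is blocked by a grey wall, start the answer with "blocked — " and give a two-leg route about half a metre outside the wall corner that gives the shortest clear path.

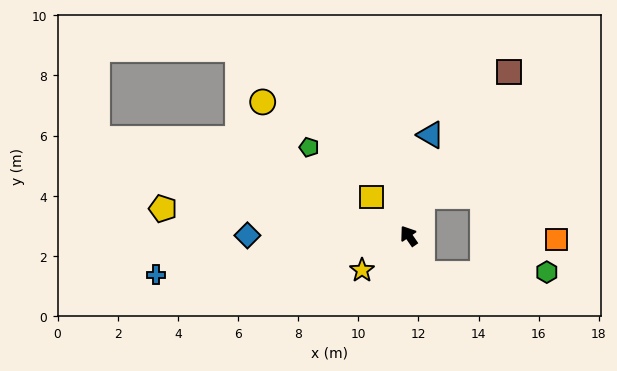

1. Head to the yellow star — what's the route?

turn left 92°, forward 1.9 m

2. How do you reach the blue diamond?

turn left 55°, forward 5.4 m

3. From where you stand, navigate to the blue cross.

turn left 64°, forward 8.5 m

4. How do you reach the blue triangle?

turn right 47°, forward 3.4 m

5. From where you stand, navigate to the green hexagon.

blocked — turn left 166°, forward 1.3 m, then turn left 70°, forward 4.1 m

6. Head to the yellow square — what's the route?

turn left 9°, forward 1.8 m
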